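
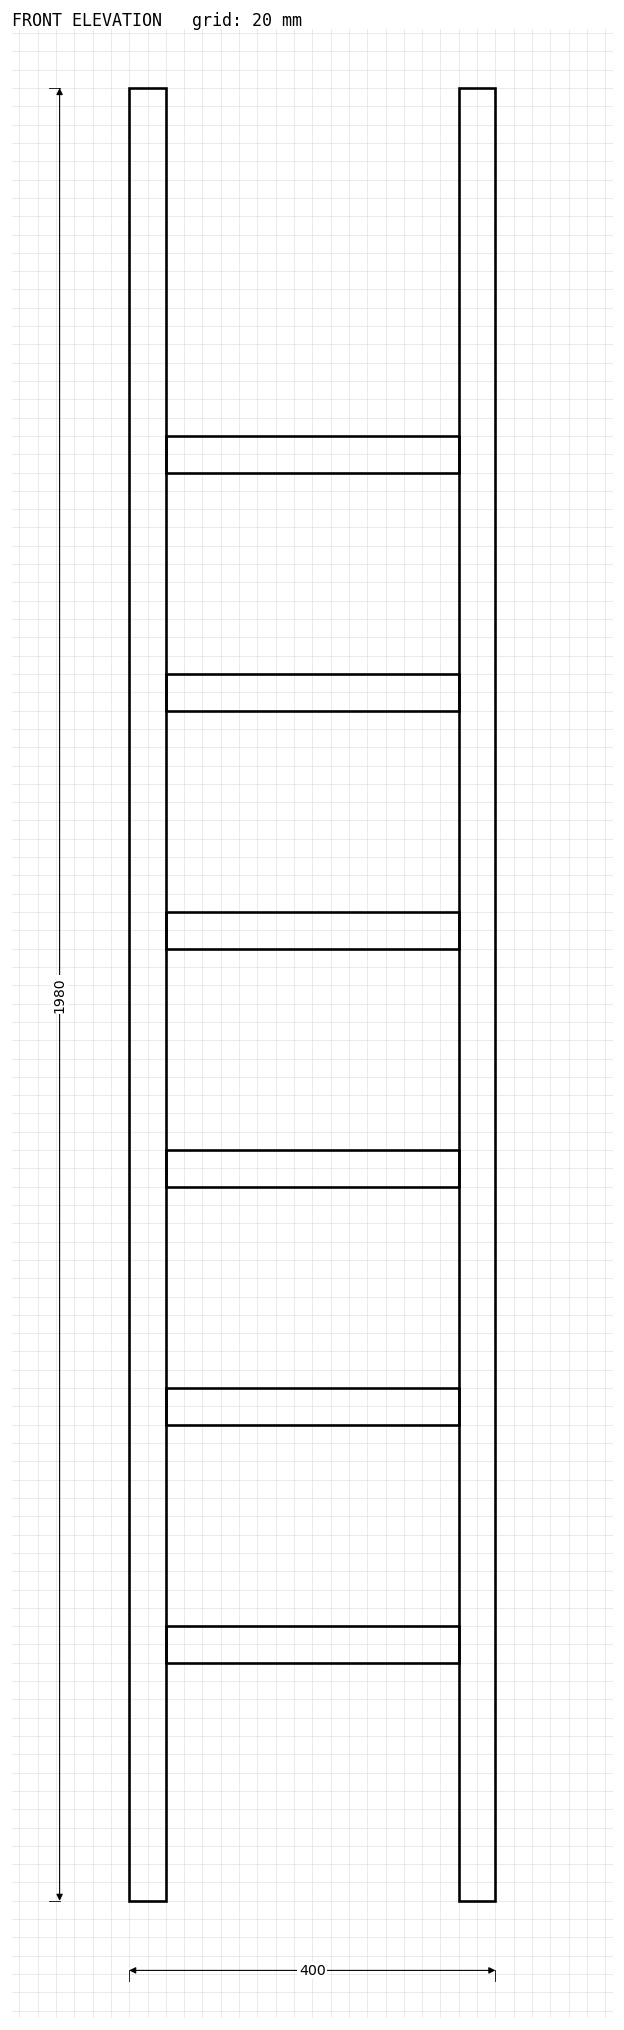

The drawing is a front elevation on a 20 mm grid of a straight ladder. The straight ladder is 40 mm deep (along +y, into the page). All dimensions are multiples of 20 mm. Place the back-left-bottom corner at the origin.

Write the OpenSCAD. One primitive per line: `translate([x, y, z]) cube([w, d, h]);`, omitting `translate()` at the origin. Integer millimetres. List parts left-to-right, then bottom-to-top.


cube([40, 40, 1980]);
translate([40, 0, 260]) cube([320, 40, 40]);
translate([40, 0, 520]) cube([320, 40, 40]);
translate([40, 0, 780]) cube([320, 40, 40]);
translate([40, 0, 1040]) cube([320, 40, 40]);
translate([40, 0, 1300]) cube([320, 40, 40]);
translate([40, 0, 1560]) cube([320, 40, 40]);
translate([360, 0, 0]) cube([40, 40, 1980]);


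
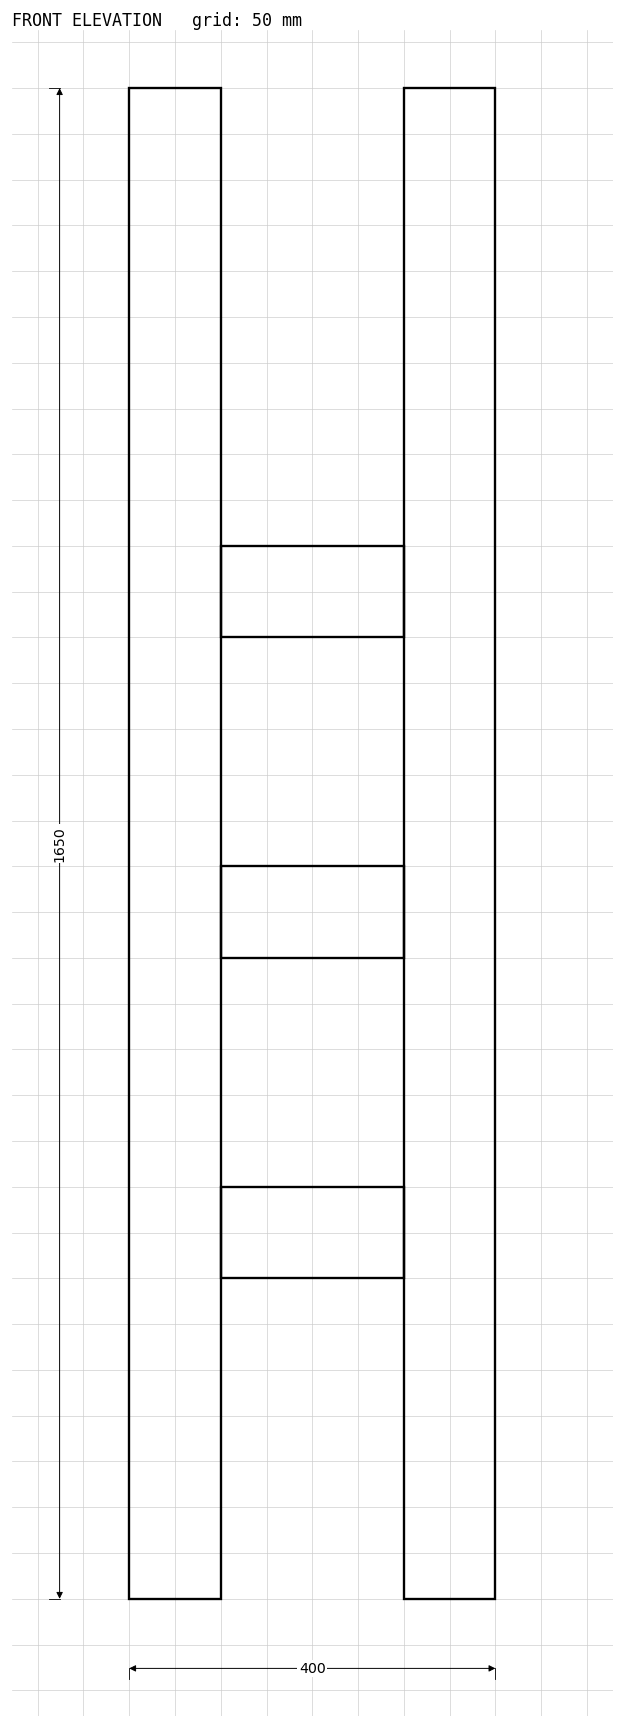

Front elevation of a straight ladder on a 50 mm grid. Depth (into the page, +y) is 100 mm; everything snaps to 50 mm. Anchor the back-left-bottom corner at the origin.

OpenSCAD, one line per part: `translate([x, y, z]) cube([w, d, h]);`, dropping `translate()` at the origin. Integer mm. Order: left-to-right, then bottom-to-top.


cube([100, 100, 1650]);
translate([100, 0, 350]) cube([200, 100, 100]);
translate([100, 0, 700]) cube([200, 100, 100]);
translate([100, 0, 1050]) cube([200, 100, 100]);
translate([300, 0, 0]) cube([100, 100, 1650]);


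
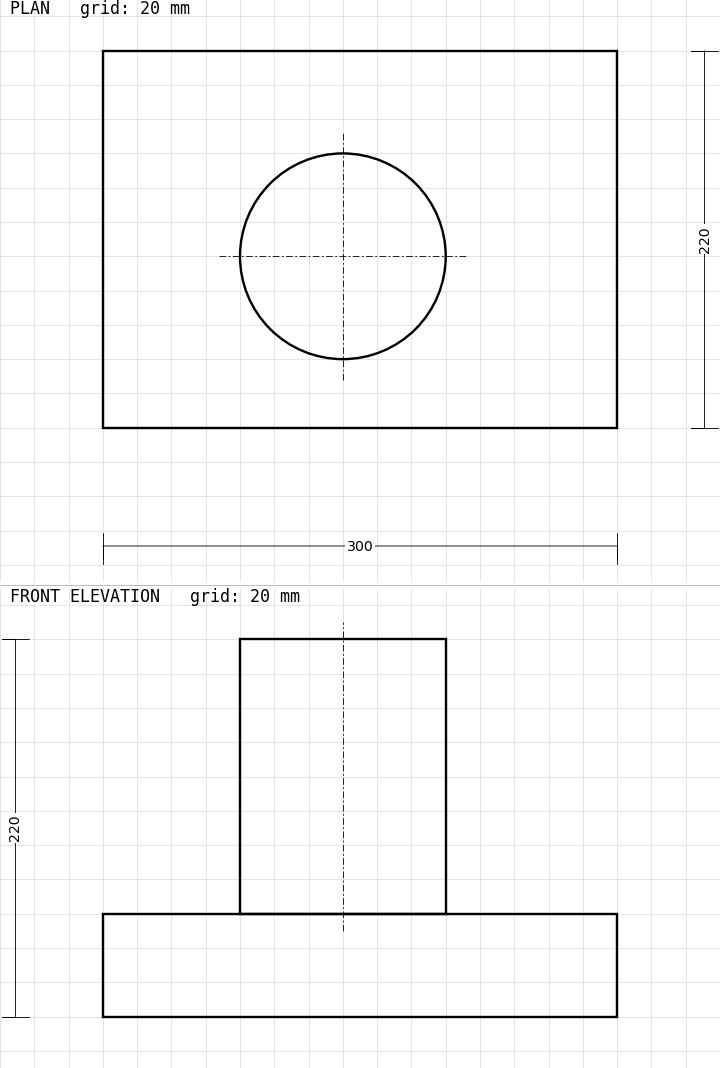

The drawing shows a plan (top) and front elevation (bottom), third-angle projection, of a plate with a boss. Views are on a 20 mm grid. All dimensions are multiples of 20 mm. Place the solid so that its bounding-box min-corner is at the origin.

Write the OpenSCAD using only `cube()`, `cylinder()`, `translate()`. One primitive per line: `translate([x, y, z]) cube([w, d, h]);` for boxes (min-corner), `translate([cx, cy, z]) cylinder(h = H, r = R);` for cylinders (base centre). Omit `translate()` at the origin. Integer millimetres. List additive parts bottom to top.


cube([300, 220, 60]);
translate([140, 100, 60]) cylinder(h = 160, r = 60);


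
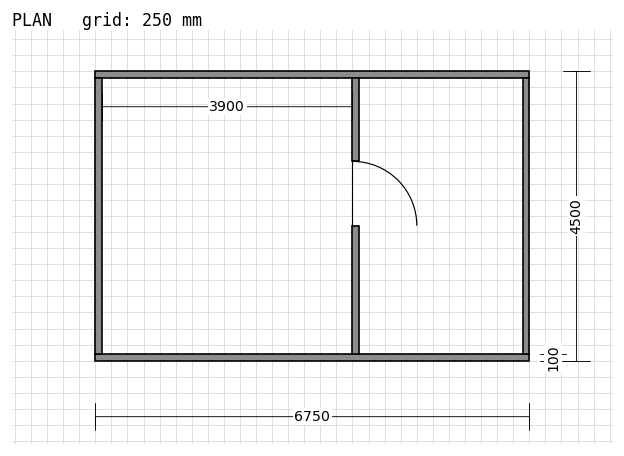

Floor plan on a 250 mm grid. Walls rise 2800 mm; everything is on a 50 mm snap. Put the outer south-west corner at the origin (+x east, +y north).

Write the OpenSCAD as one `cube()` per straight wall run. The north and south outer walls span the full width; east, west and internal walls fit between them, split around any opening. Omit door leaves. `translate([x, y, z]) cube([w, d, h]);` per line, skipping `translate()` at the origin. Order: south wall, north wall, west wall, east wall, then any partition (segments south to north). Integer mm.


cube([6750, 100, 2800]);
translate([0, 4400, 0]) cube([6750, 100, 2800]);
translate([0, 100, 0]) cube([100, 4300, 2800]);
translate([6650, 100, 0]) cube([100, 4300, 2800]);
translate([4000, 100, 0]) cube([100, 2000, 2800]);
translate([4000, 3100, 0]) cube([100, 1300, 2800]);


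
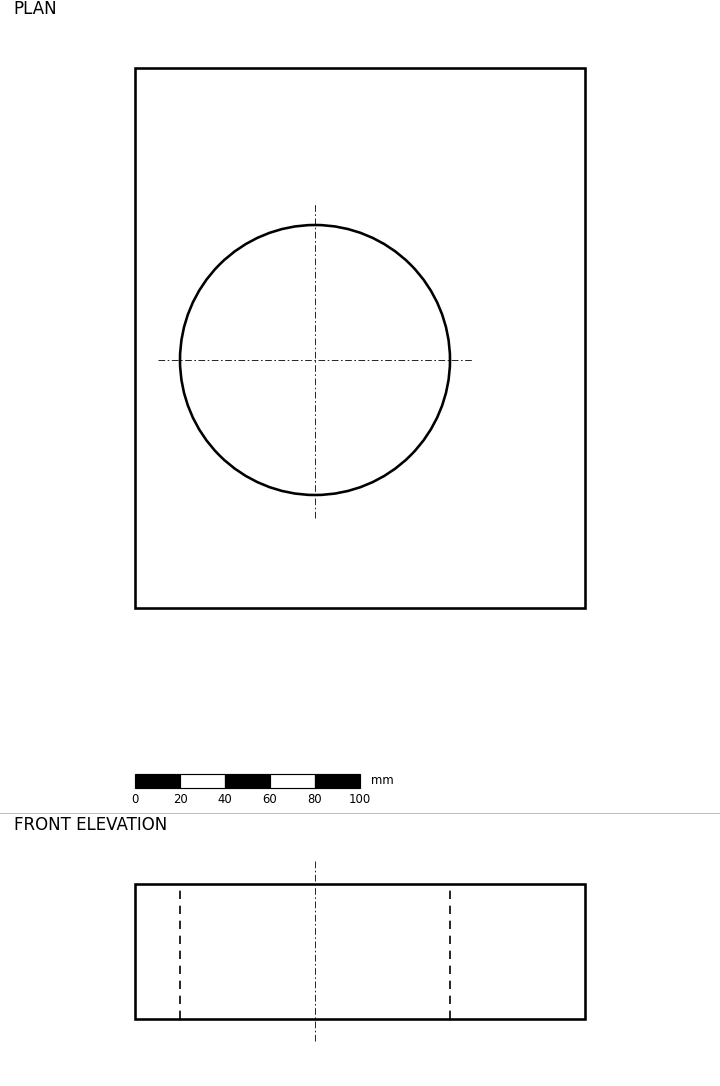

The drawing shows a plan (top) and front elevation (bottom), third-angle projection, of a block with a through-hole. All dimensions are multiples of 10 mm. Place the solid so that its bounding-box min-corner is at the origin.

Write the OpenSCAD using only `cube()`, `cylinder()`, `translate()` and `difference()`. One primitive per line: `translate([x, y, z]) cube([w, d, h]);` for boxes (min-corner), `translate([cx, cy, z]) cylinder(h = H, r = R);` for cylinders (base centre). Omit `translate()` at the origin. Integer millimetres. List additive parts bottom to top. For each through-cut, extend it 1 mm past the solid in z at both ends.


difference() {
  cube([200, 240, 60]);
  translate([80, 110, -1]) cylinder(h = 62, r = 60);
}


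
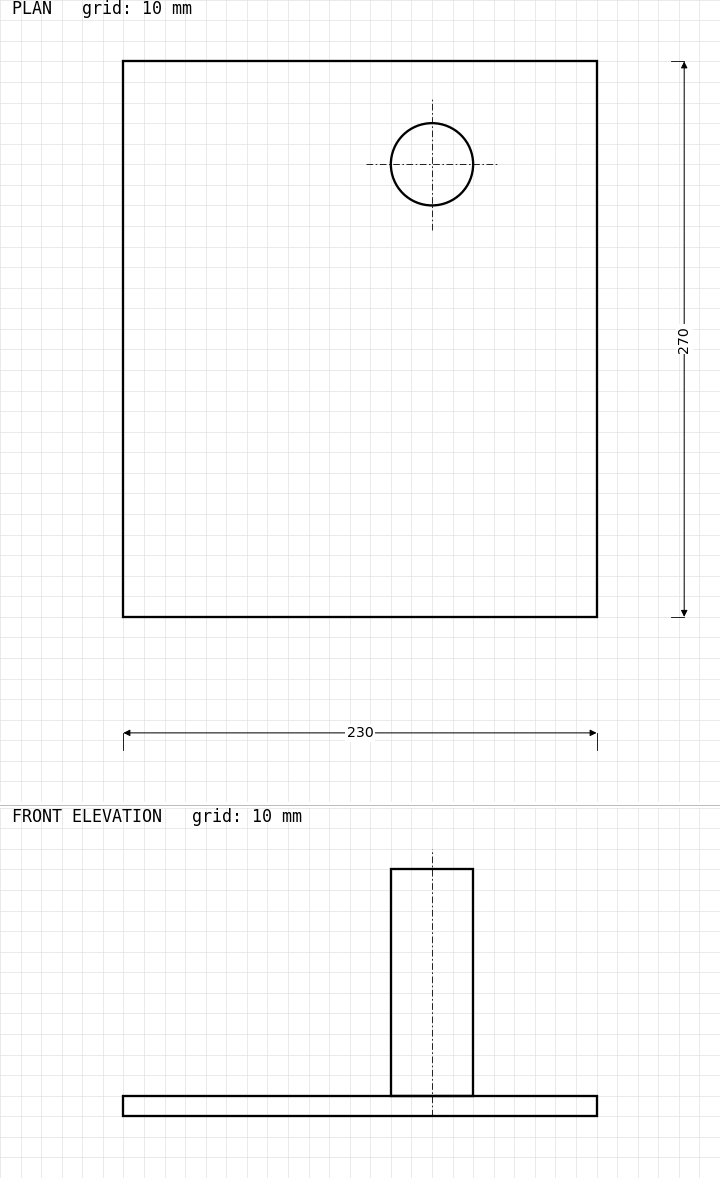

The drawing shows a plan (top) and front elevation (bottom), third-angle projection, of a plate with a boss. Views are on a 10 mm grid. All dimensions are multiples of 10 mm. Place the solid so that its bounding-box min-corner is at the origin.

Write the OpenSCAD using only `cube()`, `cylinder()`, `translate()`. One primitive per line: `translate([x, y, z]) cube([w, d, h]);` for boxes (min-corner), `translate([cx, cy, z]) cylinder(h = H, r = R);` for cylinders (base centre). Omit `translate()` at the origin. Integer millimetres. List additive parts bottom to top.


cube([230, 270, 10]);
translate([150, 220, 10]) cylinder(h = 110, r = 20);


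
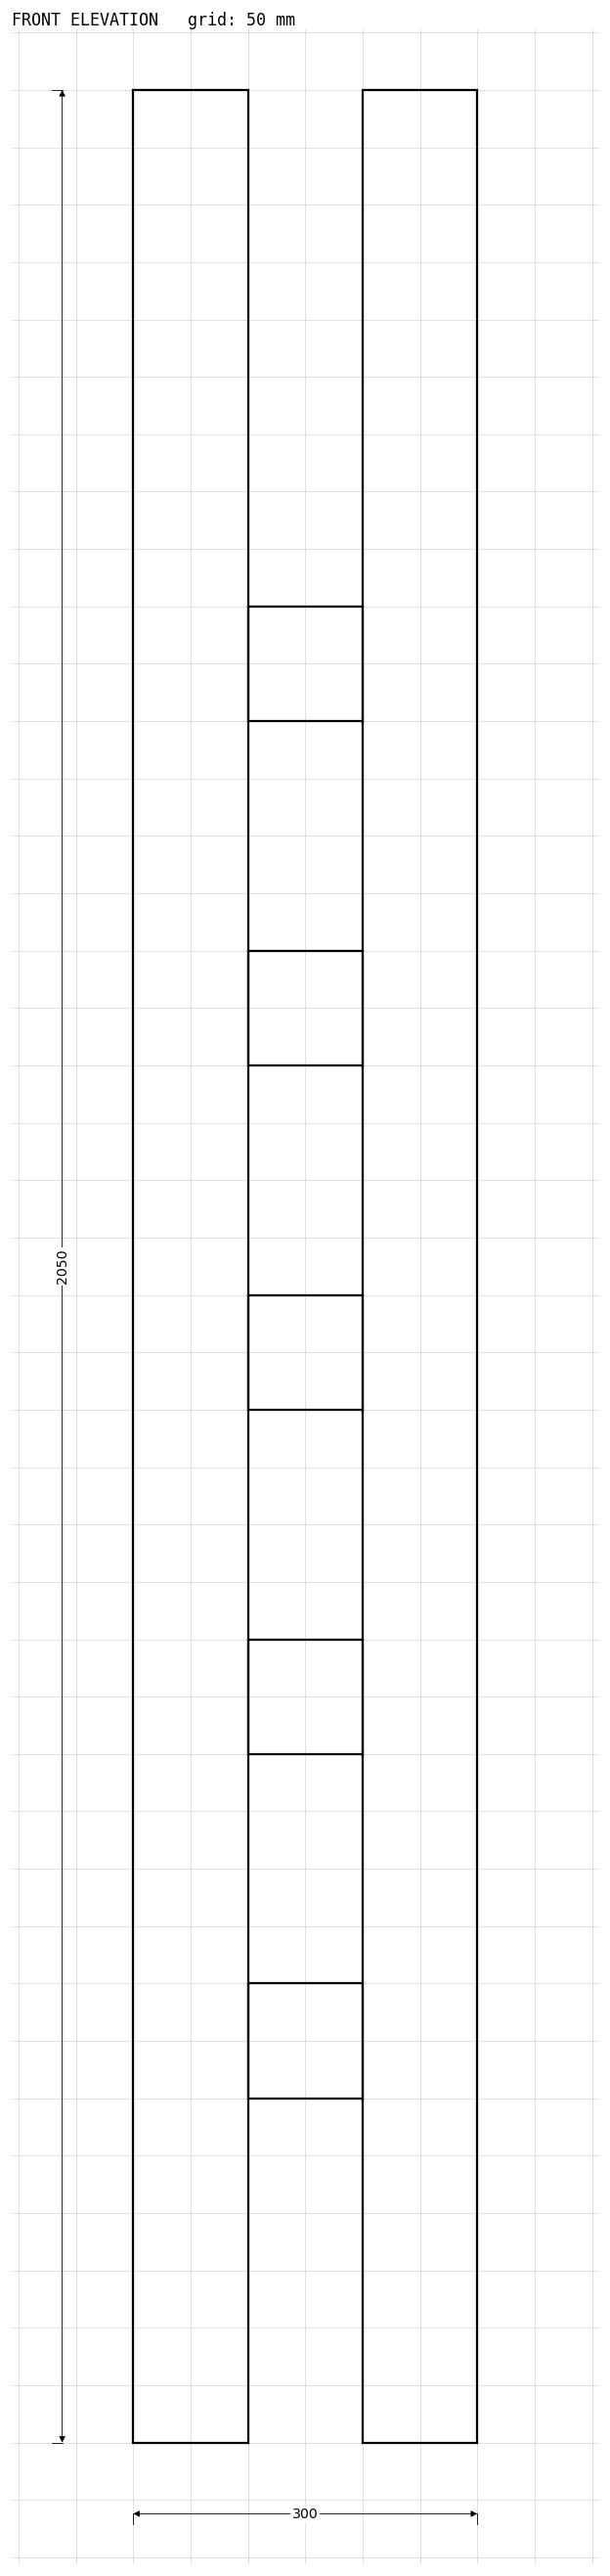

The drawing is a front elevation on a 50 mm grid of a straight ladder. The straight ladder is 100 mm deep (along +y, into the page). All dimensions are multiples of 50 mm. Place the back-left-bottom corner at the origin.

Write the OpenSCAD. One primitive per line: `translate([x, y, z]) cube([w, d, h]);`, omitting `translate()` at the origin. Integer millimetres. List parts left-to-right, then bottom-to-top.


cube([100, 100, 2050]);
translate([100, 0, 300]) cube([100, 100, 100]);
translate([100, 0, 600]) cube([100, 100, 100]);
translate([100, 0, 900]) cube([100, 100, 100]);
translate([100, 0, 1200]) cube([100, 100, 100]);
translate([100, 0, 1500]) cube([100, 100, 100]);
translate([200, 0, 0]) cube([100, 100, 2050]);


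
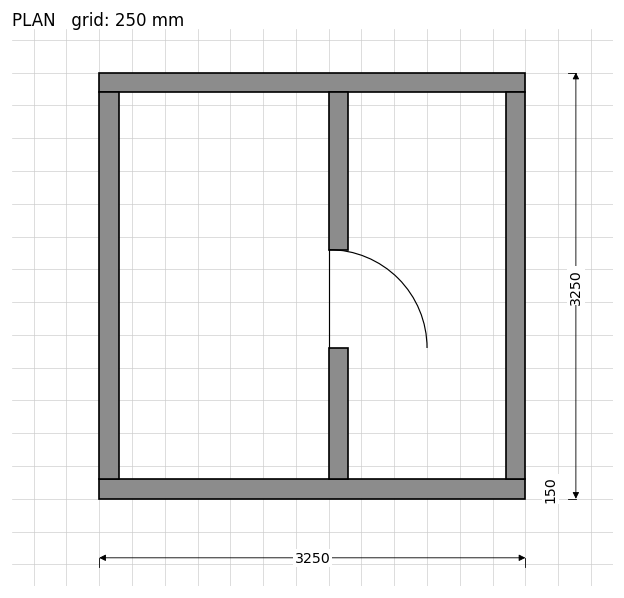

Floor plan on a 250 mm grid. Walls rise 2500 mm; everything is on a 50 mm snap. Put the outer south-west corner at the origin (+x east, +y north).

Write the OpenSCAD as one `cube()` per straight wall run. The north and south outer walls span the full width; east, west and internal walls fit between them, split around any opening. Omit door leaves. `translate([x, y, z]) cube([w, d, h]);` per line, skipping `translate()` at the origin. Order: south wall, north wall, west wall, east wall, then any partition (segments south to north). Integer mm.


cube([3250, 150, 2500]);
translate([0, 3100, 0]) cube([3250, 150, 2500]);
translate([0, 150, 0]) cube([150, 2950, 2500]);
translate([3100, 150, 0]) cube([150, 2950, 2500]);
translate([1750, 150, 0]) cube([150, 1000, 2500]);
translate([1750, 1900, 0]) cube([150, 1200, 2500]);


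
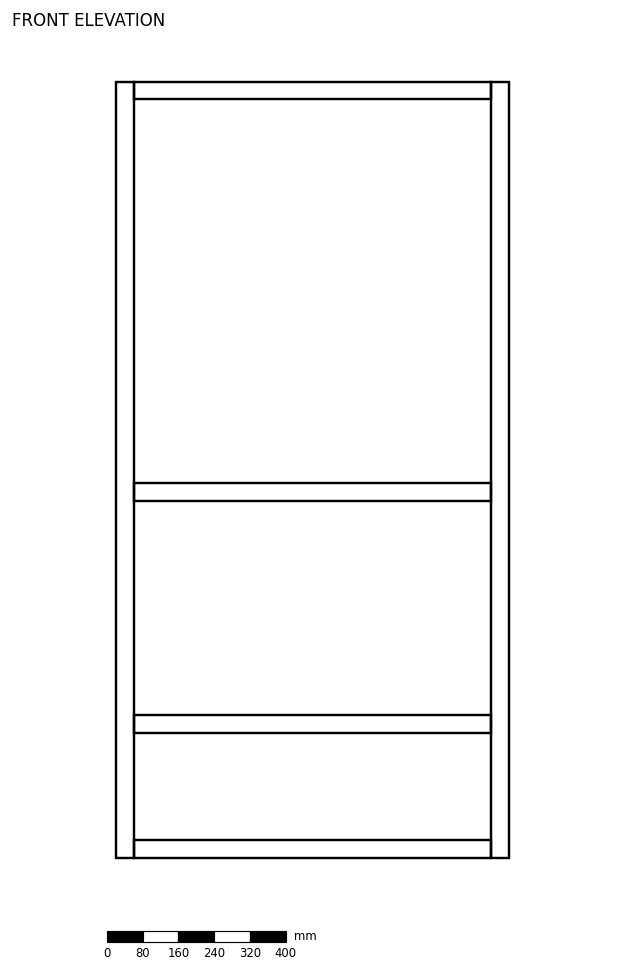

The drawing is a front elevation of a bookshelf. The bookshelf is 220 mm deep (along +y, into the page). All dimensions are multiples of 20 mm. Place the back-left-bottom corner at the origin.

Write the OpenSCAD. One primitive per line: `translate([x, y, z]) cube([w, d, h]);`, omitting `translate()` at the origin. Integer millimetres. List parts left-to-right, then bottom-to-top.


cube([40, 220, 1740]);
translate([40, 0, 0]) cube([800, 220, 40]);
translate([40, 0, 280]) cube([800, 220, 40]);
translate([40, 0, 800]) cube([800, 220, 40]);
translate([40, 0, 1700]) cube([800, 220, 40]);
translate([840, 0, 0]) cube([40, 220, 1740]);


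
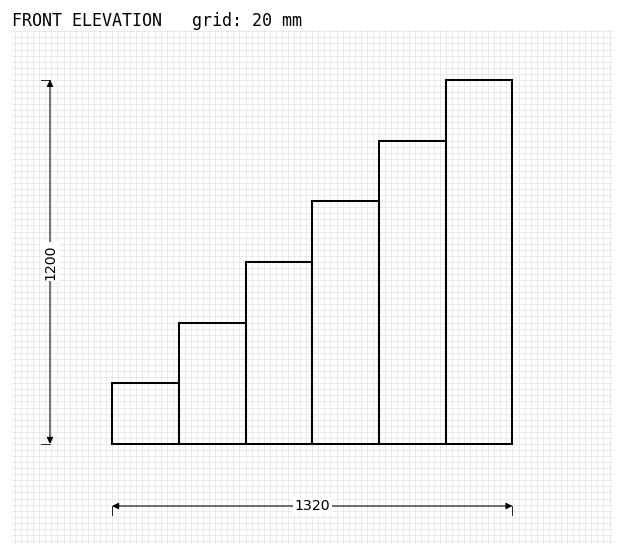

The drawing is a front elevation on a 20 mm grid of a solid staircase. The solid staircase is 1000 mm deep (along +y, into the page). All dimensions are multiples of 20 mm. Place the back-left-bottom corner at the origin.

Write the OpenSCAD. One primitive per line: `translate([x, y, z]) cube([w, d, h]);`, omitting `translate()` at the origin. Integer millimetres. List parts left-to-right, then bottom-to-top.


cube([220, 1000, 200]);
translate([220, 0, 0]) cube([220, 1000, 400]);
translate([440, 0, 0]) cube([220, 1000, 600]);
translate([660, 0, 0]) cube([220, 1000, 800]);
translate([880, 0, 0]) cube([220, 1000, 1000]);
translate([1100, 0, 0]) cube([220, 1000, 1200]);


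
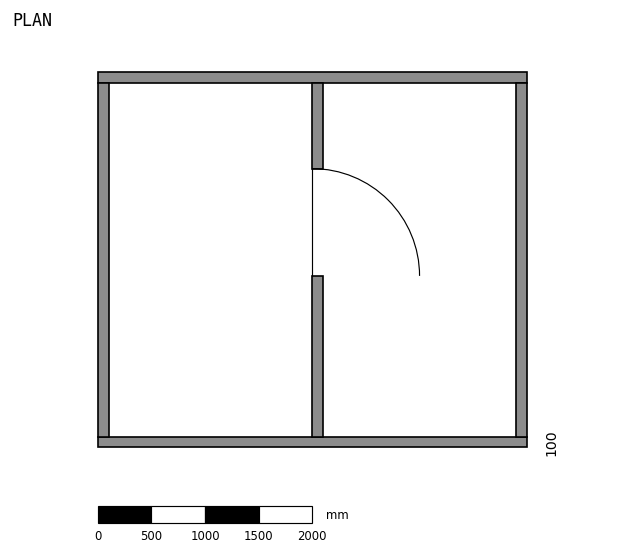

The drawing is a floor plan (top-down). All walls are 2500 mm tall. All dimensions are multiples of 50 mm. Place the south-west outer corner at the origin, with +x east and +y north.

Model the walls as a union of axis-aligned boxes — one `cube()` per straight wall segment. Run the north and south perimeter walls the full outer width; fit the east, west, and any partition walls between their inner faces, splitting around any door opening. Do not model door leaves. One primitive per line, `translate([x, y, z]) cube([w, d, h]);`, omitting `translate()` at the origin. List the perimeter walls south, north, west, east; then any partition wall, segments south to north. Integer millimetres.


cube([4000, 100, 2500]);
translate([0, 3400, 0]) cube([4000, 100, 2500]);
translate([0, 100, 0]) cube([100, 3300, 2500]);
translate([3900, 100, 0]) cube([100, 3300, 2500]);
translate([2000, 100, 0]) cube([100, 1500, 2500]);
translate([2000, 2600, 0]) cube([100, 800, 2500]);


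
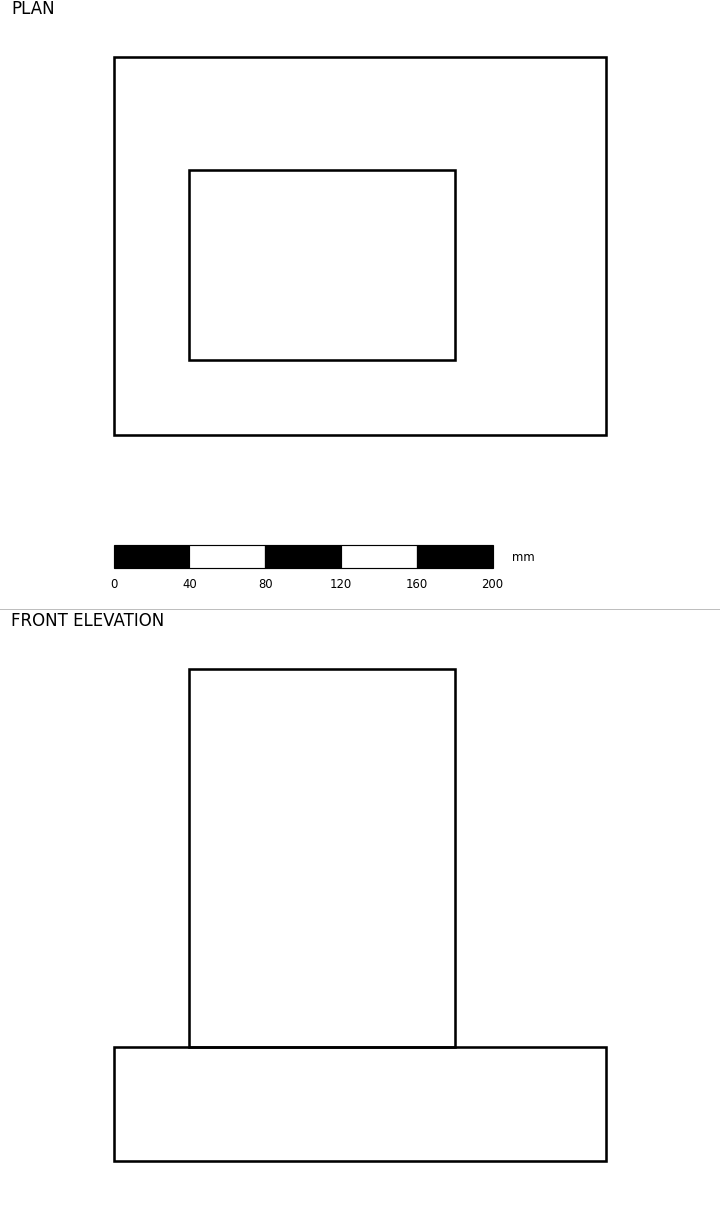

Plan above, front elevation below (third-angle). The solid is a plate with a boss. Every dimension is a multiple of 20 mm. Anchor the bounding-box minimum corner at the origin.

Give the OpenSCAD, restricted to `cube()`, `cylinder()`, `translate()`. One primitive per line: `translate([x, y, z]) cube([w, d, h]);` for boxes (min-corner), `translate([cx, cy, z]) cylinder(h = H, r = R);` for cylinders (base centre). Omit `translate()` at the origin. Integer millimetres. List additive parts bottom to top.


cube([260, 200, 60]);
translate([40, 40, 60]) cube([140, 100, 200]);


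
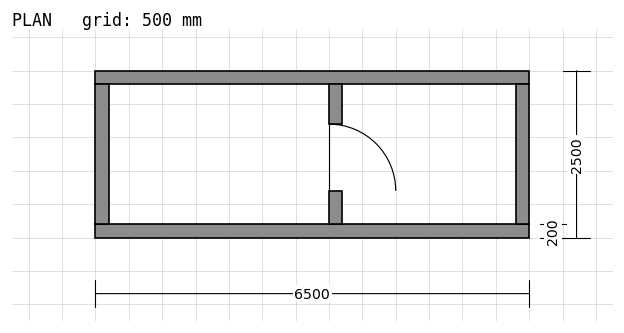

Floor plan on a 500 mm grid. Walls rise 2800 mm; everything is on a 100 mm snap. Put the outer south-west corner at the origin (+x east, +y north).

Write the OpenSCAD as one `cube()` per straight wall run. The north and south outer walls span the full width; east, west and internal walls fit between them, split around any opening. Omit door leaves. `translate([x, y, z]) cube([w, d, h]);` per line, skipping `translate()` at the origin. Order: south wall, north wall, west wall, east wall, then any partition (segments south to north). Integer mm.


cube([6500, 200, 2800]);
translate([0, 2300, 0]) cube([6500, 200, 2800]);
translate([0, 200, 0]) cube([200, 2100, 2800]);
translate([6300, 200, 0]) cube([200, 2100, 2800]);
translate([3500, 200, 0]) cube([200, 500, 2800]);
translate([3500, 1700, 0]) cube([200, 600, 2800]);


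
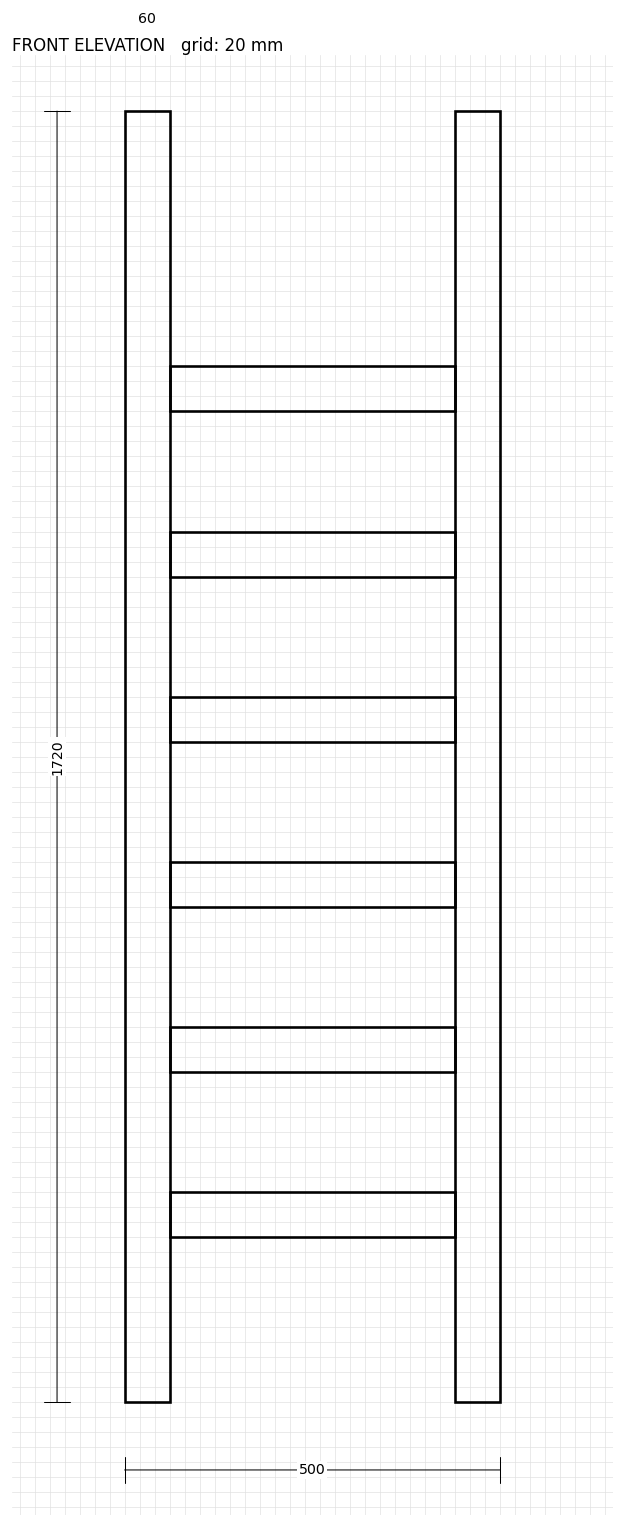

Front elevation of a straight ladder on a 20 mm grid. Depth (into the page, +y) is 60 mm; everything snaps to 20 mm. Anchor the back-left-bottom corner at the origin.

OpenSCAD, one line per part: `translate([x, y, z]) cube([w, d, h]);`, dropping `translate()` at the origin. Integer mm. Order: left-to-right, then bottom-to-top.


cube([60, 60, 1720]);
translate([60, 0, 220]) cube([380, 60, 60]);
translate([60, 0, 440]) cube([380, 60, 60]);
translate([60, 0, 660]) cube([380, 60, 60]);
translate([60, 0, 880]) cube([380, 60, 60]);
translate([60, 0, 1100]) cube([380, 60, 60]);
translate([60, 0, 1320]) cube([380, 60, 60]);
translate([440, 0, 0]) cube([60, 60, 1720]);


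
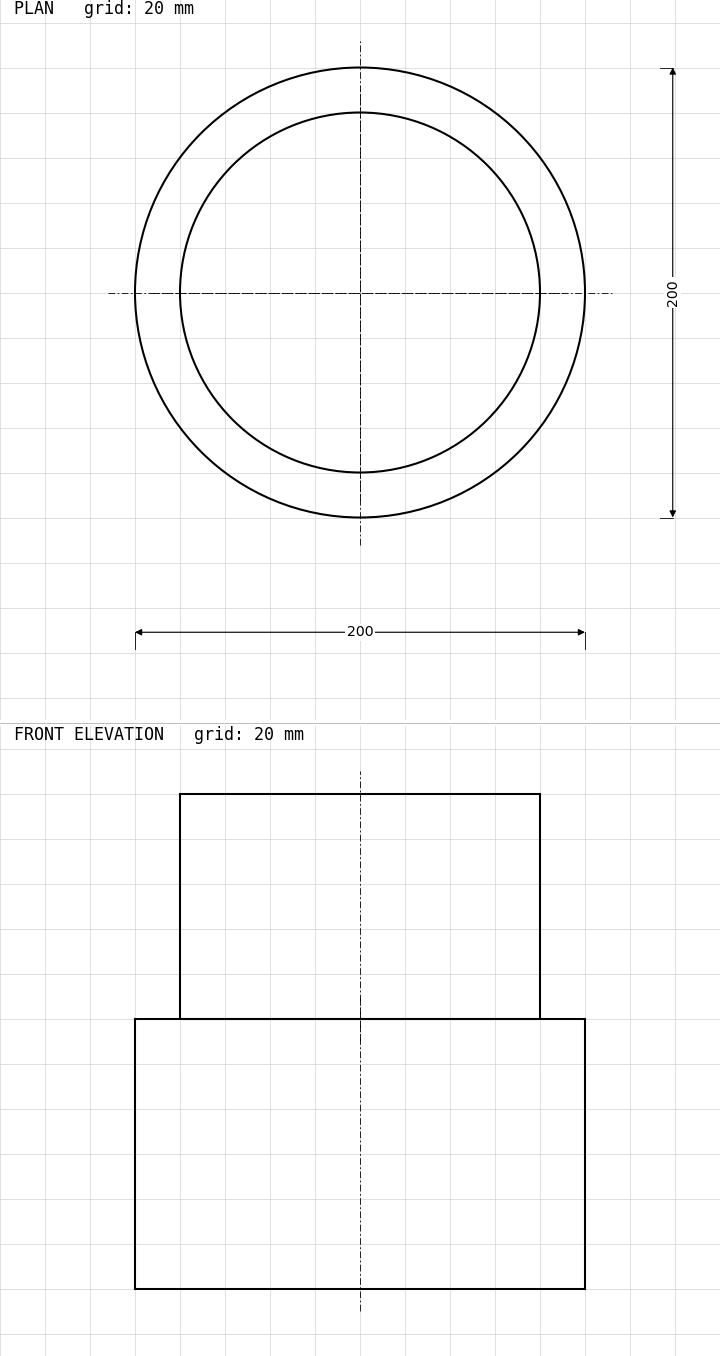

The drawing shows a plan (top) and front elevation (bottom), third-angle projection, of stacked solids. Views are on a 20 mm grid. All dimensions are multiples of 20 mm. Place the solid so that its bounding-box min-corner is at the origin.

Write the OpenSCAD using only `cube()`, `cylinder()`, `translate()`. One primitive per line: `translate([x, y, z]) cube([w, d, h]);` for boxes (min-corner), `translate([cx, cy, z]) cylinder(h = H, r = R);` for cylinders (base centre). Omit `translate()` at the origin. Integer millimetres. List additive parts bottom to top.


translate([100, 100, 0]) cylinder(h = 120, r = 100);
translate([100, 100, 120]) cylinder(h = 100, r = 80);


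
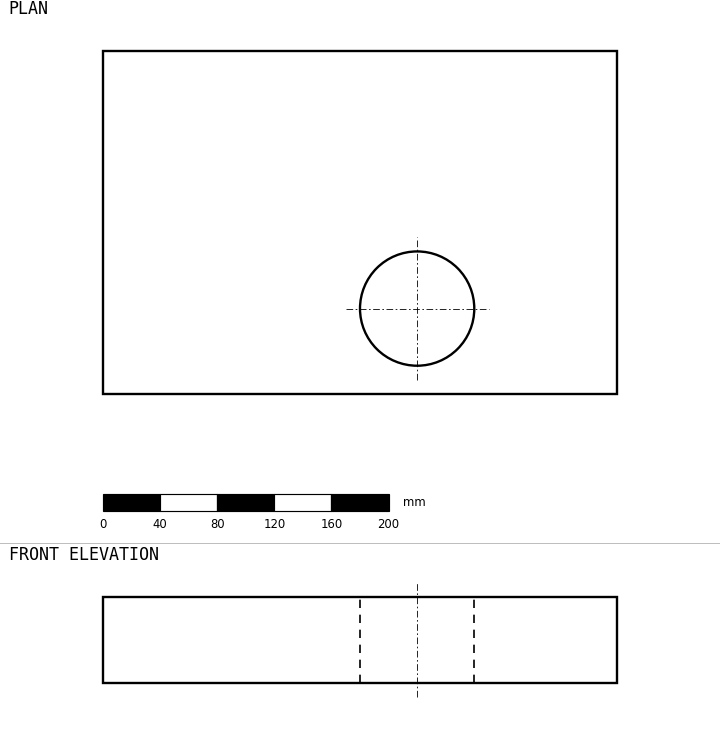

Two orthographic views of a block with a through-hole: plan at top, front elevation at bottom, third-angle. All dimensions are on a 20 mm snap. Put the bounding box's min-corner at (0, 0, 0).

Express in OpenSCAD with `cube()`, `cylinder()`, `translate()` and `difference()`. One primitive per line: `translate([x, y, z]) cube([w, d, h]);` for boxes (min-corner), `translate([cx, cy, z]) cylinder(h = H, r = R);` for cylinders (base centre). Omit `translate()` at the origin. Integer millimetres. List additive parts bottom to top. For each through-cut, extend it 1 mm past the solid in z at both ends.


difference() {
  cube([360, 240, 60]);
  translate([220, 60, -1]) cylinder(h = 62, r = 40);
}


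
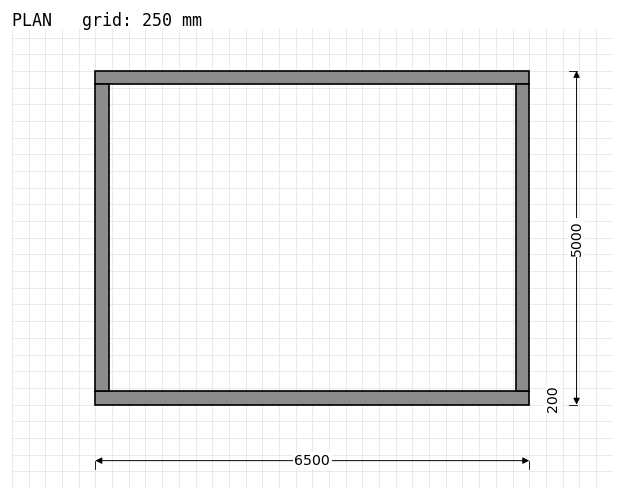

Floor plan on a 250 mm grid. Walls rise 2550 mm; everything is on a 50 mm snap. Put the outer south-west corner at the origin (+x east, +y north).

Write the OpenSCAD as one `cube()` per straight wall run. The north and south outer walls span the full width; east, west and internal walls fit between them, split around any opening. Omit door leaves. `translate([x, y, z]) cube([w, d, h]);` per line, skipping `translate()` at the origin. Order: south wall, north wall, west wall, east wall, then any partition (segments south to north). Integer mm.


cube([6500, 200, 2550]);
translate([0, 4800, 0]) cube([6500, 200, 2550]);
translate([0, 200, 0]) cube([200, 4600, 2550]);
translate([6300, 200, 0]) cube([200, 4600, 2550]);


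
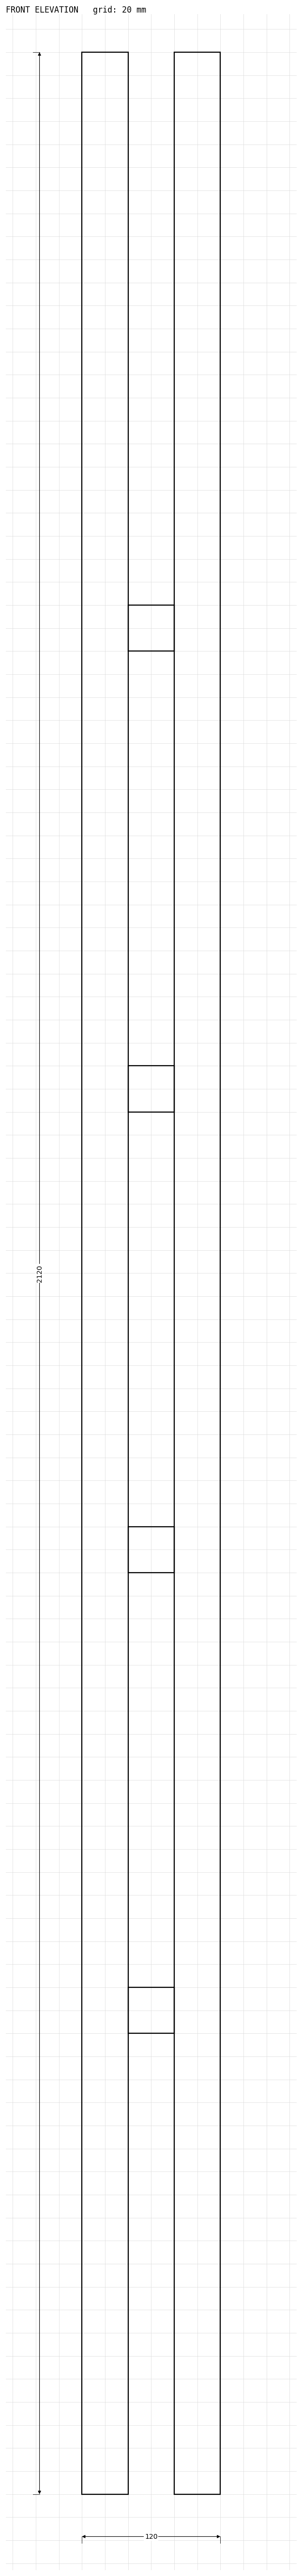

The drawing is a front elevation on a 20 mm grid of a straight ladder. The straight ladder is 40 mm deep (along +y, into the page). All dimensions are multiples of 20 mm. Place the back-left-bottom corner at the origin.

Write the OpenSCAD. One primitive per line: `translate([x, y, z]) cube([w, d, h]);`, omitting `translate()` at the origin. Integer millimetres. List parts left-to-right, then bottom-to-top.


cube([40, 40, 2120]);
translate([40, 0, 400]) cube([40, 40, 40]);
translate([40, 0, 800]) cube([40, 40, 40]);
translate([40, 0, 1200]) cube([40, 40, 40]);
translate([40, 0, 1600]) cube([40, 40, 40]);
translate([80, 0, 0]) cube([40, 40, 2120]);


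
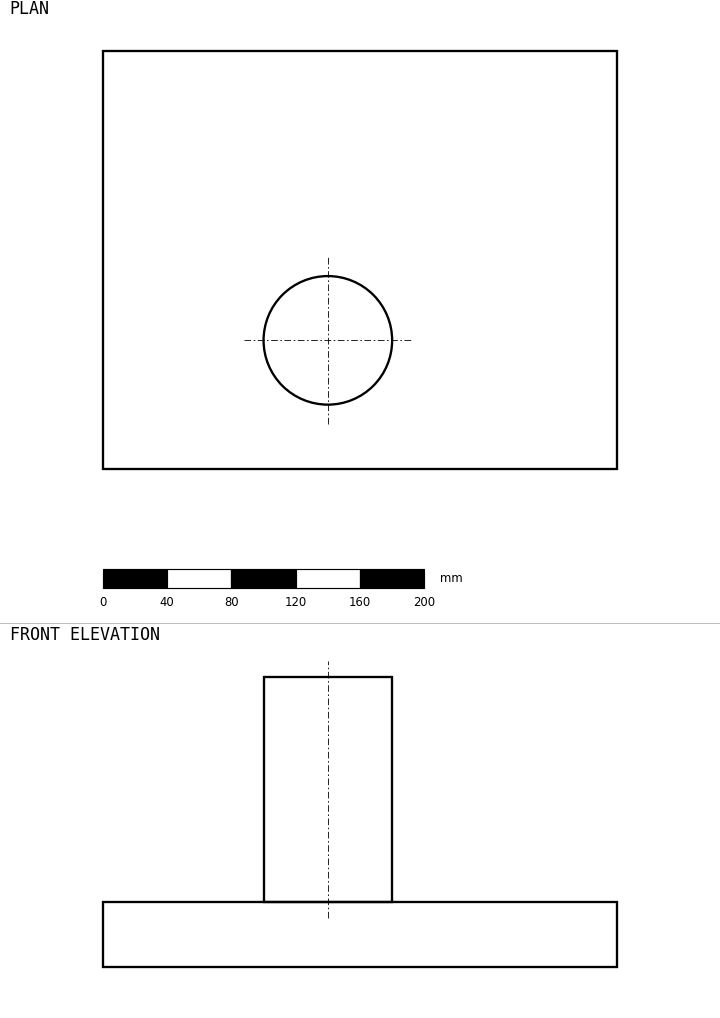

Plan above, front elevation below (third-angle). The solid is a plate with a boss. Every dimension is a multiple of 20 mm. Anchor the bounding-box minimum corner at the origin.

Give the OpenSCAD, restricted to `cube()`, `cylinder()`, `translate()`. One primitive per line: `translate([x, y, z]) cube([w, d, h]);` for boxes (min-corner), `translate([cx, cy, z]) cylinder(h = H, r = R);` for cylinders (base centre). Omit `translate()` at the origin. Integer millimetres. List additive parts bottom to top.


cube([320, 260, 40]);
translate([140, 80, 40]) cylinder(h = 140, r = 40);


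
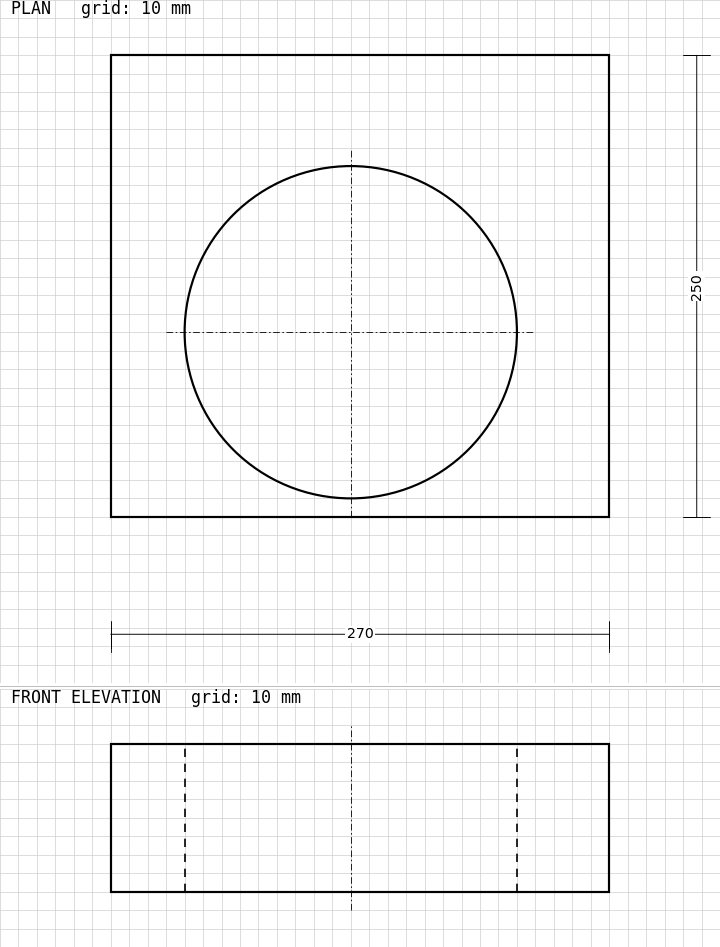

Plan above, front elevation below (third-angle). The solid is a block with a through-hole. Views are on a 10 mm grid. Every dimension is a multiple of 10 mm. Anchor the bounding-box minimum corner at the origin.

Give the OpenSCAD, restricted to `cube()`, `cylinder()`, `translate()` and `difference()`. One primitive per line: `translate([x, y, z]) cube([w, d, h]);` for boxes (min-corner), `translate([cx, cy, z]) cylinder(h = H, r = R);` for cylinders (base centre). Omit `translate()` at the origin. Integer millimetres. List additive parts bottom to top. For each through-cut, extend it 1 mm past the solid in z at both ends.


difference() {
  cube([270, 250, 80]);
  translate([130, 100, -1]) cylinder(h = 82, r = 90);
}


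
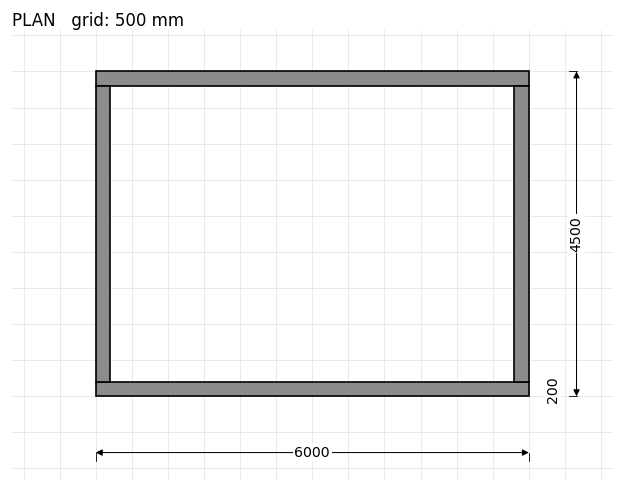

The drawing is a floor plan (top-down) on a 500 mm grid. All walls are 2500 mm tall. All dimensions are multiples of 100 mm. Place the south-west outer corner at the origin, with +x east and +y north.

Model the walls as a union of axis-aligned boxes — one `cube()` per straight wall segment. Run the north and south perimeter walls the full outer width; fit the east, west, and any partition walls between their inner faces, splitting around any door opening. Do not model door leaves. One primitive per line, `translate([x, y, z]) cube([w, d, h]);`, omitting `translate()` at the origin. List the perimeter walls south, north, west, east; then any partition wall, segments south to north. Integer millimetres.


cube([6000, 200, 2500]);
translate([0, 4300, 0]) cube([6000, 200, 2500]);
translate([0, 200, 0]) cube([200, 4100, 2500]);
translate([5800, 200, 0]) cube([200, 4100, 2500]);


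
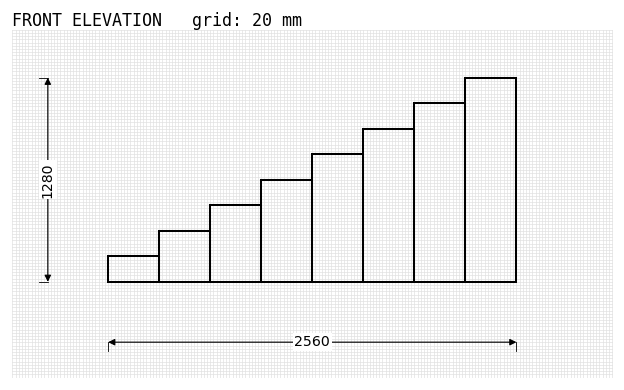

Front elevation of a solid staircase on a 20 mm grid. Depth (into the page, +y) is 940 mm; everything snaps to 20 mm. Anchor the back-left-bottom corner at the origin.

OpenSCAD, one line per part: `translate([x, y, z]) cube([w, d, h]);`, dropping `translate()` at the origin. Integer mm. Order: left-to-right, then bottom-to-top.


cube([320, 940, 160]);
translate([320, 0, 0]) cube([320, 940, 320]);
translate([640, 0, 0]) cube([320, 940, 480]);
translate([960, 0, 0]) cube([320, 940, 640]);
translate([1280, 0, 0]) cube([320, 940, 800]);
translate([1600, 0, 0]) cube([320, 940, 960]);
translate([1920, 0, 0]) cube([320, 940, 1120]);
translate([2240, 0, 0]) cube([320, 940, 1280]);


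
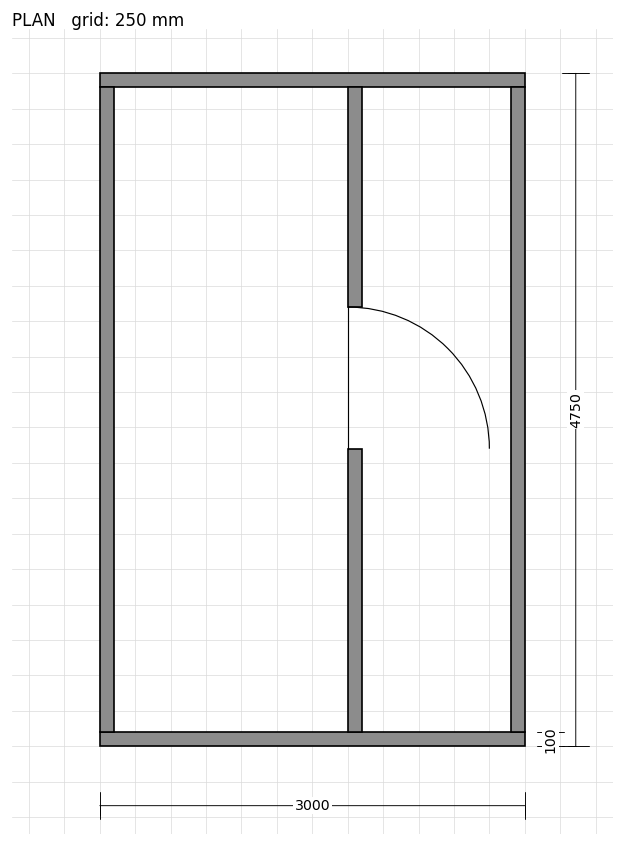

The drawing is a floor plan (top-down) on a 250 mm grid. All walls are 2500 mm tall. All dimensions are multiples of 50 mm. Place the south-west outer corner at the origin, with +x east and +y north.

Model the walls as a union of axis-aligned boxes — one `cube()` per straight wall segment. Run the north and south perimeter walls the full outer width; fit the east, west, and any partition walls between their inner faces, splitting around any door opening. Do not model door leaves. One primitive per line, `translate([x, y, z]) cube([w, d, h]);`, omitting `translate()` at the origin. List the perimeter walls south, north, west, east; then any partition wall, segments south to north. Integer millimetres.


cube([3000, 100, 2500]);
translate([0, 4650, 0]) cube([3000, 100, 2500]);
translate([0, 100, 0]) cube([100, 4550, 2500]);
translate([2900, 100, 0]) cube([100, 4550, 2500]);
translate([1750, 100, 0]) cube([100, 2000, 2500]);
translate([1750, 3100, 0]) cube([100, 1550, 2500]);


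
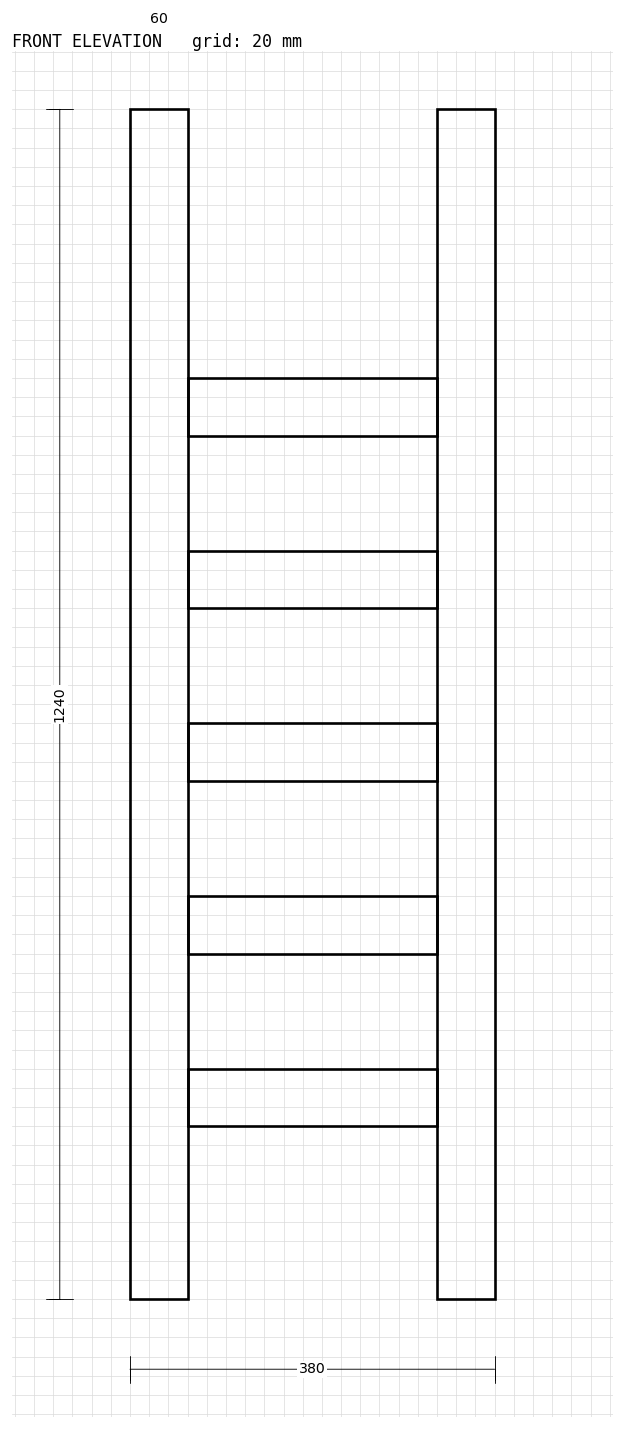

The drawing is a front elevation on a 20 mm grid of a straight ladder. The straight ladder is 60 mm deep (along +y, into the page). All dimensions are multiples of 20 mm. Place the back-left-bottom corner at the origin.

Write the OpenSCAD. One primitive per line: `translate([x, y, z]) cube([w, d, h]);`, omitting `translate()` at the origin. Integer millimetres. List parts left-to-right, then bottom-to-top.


cube([60, 60, 1240]);
translate([60, 0, 180]) cube([260, 60, 60]);
translate([60, 0, 360]) cube([260, 60, 60]);
translate([60, 0, 540]) cube([260, 60, 60]);
translate([60, 0, 720]) cube([260, 60, 60]);
translate([60, 0, 900]) cube([260, 60, 60]);
translate([320, 0, 0]) cube([60, 60, 1240]);


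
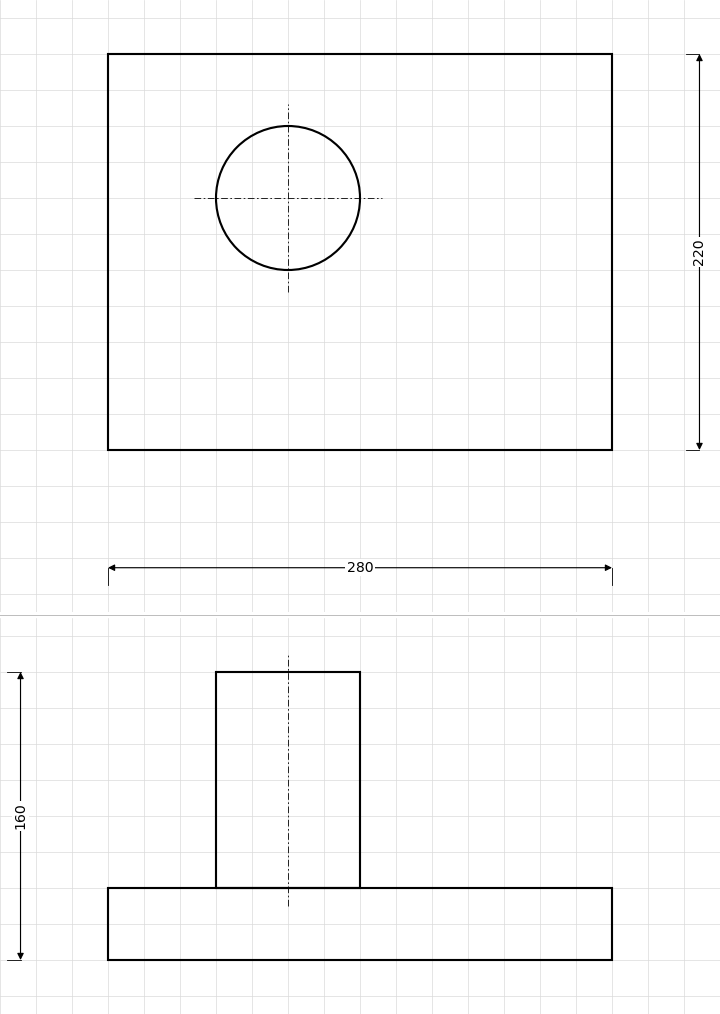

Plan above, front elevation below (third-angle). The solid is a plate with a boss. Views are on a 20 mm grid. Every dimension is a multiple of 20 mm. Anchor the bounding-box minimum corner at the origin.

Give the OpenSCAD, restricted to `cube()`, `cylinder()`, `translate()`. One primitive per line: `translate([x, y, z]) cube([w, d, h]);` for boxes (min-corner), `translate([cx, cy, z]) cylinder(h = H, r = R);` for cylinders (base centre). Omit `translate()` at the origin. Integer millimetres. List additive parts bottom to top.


cube([280, 220, 40]);
translate([100, 140, 40]) cylinder(h = 120, r = 40);


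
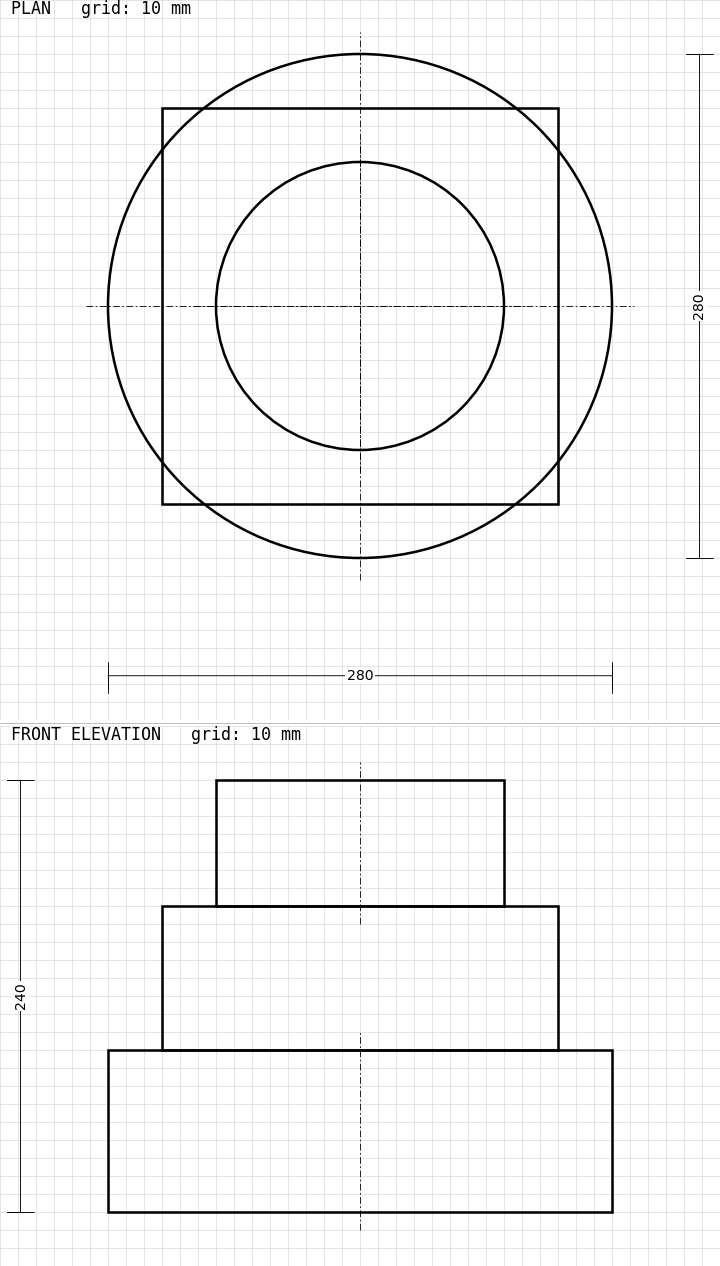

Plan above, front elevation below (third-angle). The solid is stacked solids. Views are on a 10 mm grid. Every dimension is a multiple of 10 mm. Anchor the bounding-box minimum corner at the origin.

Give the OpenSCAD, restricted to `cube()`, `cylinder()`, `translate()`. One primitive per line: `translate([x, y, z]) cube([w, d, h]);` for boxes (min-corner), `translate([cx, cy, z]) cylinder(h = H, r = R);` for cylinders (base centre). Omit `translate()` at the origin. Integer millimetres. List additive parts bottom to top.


translate([140, 140, 0]) cylinder(h = 90, r = 140);
translate([30, 30, 90]) cube([220, 220, 80]);
translate([140, 140, 170]) cylinder(h = 70, r = 80);


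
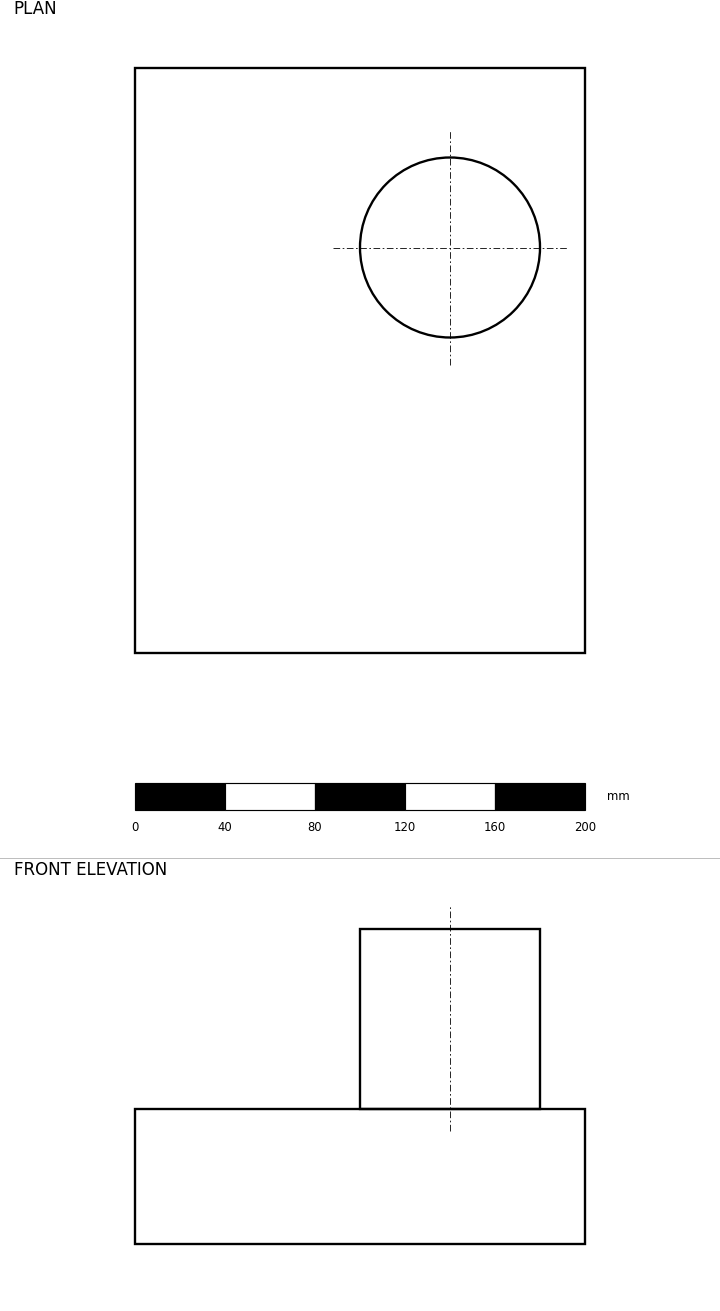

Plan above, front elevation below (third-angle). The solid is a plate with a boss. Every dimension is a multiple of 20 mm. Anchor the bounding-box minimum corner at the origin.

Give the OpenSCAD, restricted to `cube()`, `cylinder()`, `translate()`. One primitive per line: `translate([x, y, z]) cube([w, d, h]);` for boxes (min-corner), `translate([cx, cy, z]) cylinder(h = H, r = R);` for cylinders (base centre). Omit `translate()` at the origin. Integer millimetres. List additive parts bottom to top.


cube([200, 260, 60]);
translate([140, 180, 60]) cylinder(h = 80, r = 40);


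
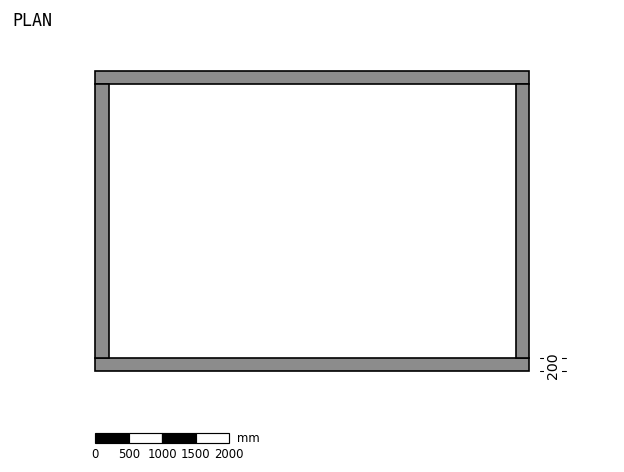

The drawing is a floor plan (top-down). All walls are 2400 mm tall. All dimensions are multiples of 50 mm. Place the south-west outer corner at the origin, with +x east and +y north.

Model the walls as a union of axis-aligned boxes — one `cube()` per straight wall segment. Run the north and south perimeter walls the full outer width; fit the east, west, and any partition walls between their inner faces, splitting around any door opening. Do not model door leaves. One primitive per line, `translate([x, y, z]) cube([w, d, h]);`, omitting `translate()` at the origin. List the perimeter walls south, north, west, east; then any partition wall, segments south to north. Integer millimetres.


cube([6500, 200, 2400]);
translate([0, 4300, 0]) cube([6500, 200, 2400]);
translate([0, 200, 0]) cube([200, 4100, 2400]);
translate([6300, 200, 0]) cube([200, 4100, 2400]);


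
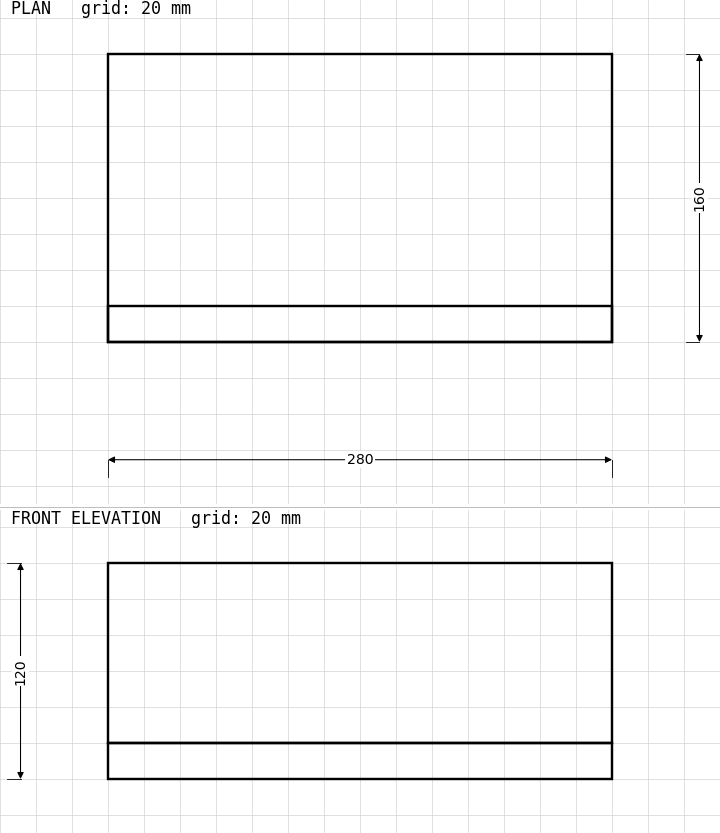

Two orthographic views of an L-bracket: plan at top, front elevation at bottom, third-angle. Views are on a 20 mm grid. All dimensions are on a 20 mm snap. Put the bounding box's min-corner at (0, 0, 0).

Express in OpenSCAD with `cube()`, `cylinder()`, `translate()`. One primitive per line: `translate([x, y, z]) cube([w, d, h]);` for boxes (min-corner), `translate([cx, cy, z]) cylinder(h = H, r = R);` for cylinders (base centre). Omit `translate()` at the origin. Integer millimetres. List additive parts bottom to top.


cube([280, 160, 20]);
translate([0, 0, 20]) cube([280, 20, 100]);


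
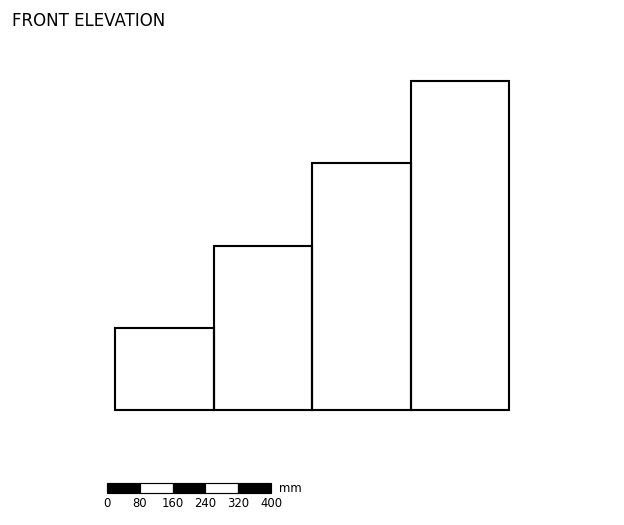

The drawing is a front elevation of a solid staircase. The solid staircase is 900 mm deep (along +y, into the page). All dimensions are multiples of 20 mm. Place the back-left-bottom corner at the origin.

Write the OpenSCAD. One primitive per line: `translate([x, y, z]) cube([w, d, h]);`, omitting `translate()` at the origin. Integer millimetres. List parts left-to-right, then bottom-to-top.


cube([240, 900, 200]);
translate([240, 0, 0]) cube([240, 900, 400]);
translate([480, 0, 0]) cube([240, 900, 600]);
translate([720, 0, 0]) cube([240, 900, 800]);


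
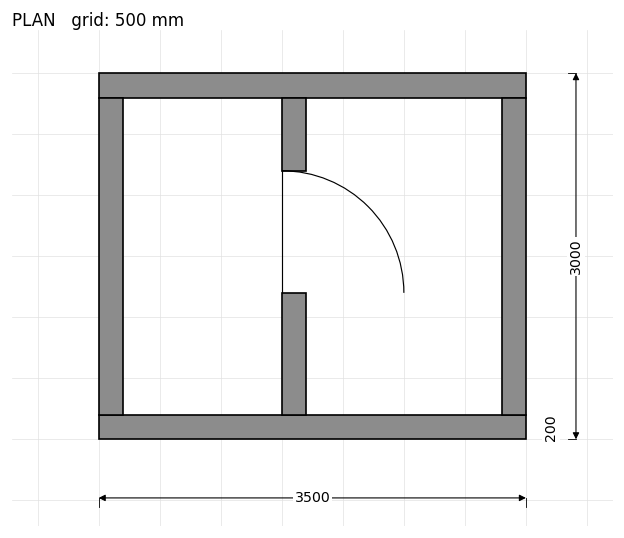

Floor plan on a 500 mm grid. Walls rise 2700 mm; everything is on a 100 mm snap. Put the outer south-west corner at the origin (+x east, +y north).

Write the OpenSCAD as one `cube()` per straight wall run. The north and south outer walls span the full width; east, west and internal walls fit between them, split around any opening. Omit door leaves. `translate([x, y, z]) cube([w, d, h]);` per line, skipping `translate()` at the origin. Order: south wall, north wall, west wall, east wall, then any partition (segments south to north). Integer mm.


cube([3500, 200, 2700]);
translate([0, 2800, 0]) cube([3500, 200, 2700]);
translate([0, 200, 0]) cube([200, 2600, 2700]);
translate([3300, 200, 0]) cube([200, 2600, 2700]);
translate([1500, 200, 0]) cube([200, 1000, 2700]);
translate([1500, 2200, 0]) cube([200, 600, 2700]);


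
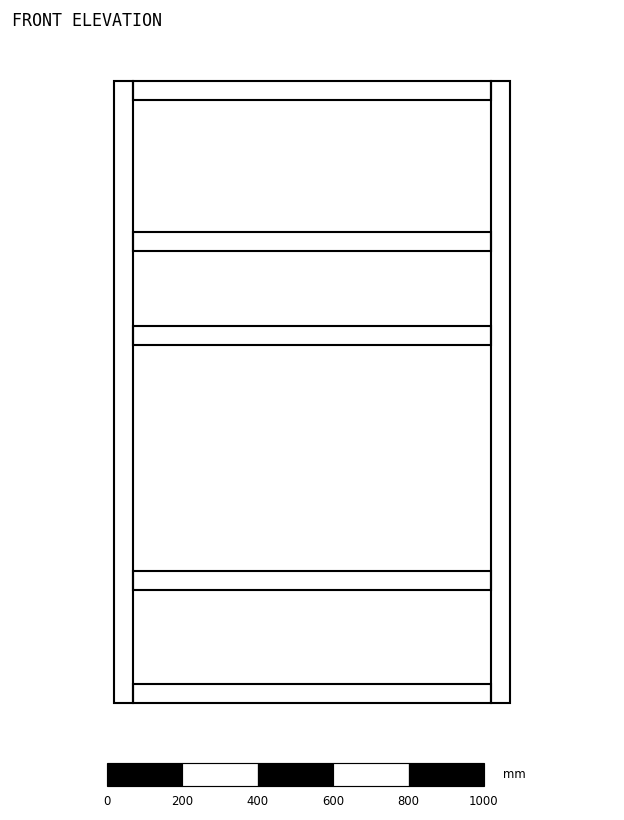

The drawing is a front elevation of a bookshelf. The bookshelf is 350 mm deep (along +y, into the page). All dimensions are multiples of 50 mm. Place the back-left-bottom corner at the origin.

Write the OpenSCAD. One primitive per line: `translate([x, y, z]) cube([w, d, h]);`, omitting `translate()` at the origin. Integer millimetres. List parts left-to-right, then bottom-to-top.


cube([50, 350, 1650]);
translate([50, 0, 0]) cube([950, 350, 50]);
translate([50, 0, 300]) cube([950, 350, 50]);
translate([50, 0, 950]) cube([950, 350, 50]);
translate([50, 0, 1200]) cube([950, 350, 50]);
translate([50, 0, 1600]) cube([950, 350, 50]);
translate([1000, 0, 0]) cube([50, 350, 1650]);


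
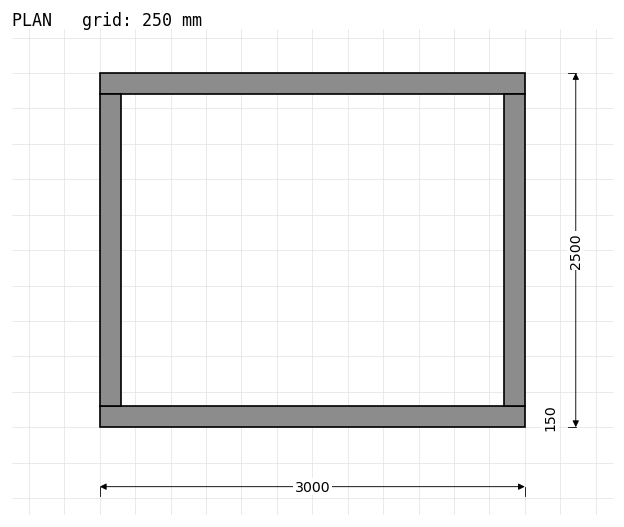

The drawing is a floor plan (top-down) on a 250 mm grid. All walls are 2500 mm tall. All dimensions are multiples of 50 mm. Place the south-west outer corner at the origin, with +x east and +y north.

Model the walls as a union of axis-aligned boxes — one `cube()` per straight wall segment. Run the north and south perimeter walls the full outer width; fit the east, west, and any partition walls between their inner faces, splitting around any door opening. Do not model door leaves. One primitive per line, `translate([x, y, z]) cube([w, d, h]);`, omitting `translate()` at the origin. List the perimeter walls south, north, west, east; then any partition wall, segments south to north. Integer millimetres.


cube([3000, 150, 2500]);
translate([0, 2350, 0]) cube([3000, 150, 2500]);
translate([0, 150, 0]) cube([150, 2200, 2500]);
translate([2850, 150, 0]) cube([150, 2200, 2500]);


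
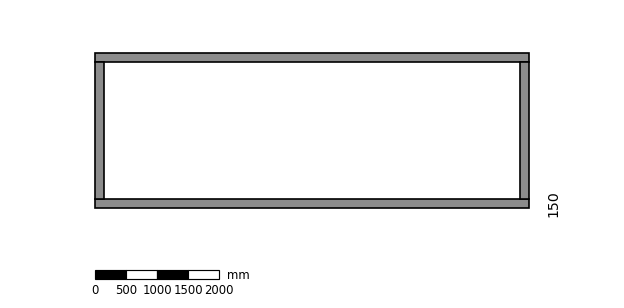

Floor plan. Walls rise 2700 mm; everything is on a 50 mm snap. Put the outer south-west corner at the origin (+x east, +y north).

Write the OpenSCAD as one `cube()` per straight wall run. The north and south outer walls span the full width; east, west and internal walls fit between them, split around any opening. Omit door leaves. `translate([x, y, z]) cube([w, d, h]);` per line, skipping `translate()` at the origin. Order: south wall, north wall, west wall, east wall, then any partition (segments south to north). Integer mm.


cube([7000, 150, 2700]);
translate([0, 2350, 0]) cube([7000, 150, 2700]);
translate([0, 150, 0]) cube([150, 2200, 2700]);
translate([6850, 150, 0]) cube([150, 2200, 2700]);


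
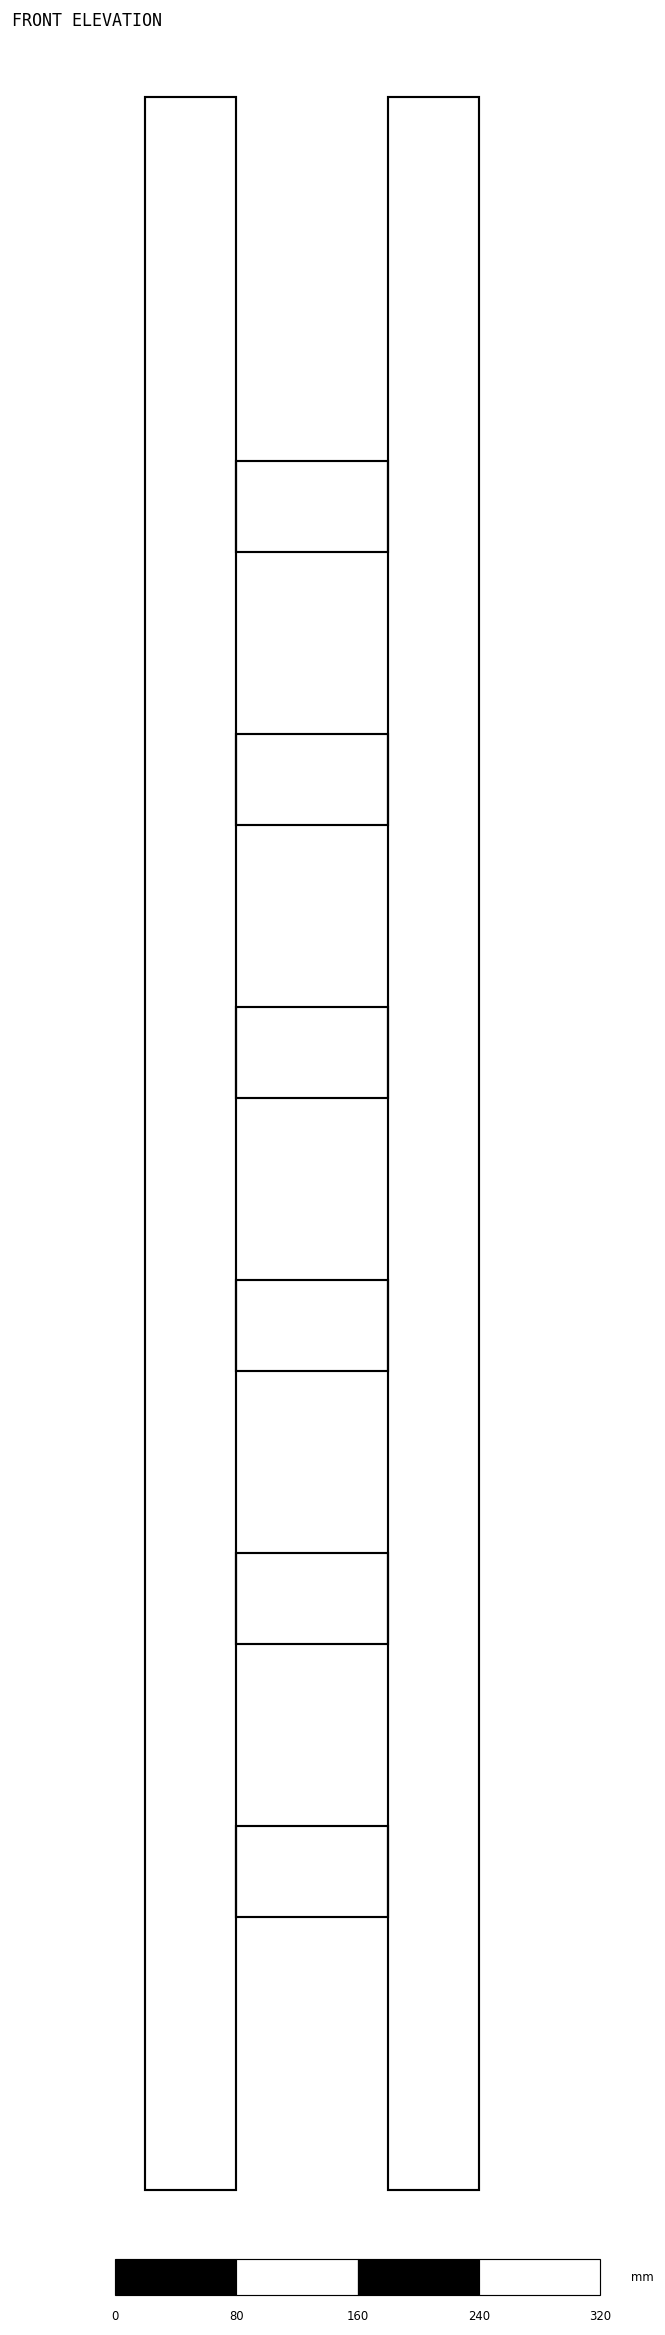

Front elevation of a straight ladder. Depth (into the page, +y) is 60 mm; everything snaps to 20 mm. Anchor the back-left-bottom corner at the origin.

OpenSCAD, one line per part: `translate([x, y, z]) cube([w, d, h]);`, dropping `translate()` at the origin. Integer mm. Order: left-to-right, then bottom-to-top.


cube([60, 60, 1380]);
translate([60, 0, 180]) cube([100, 60, 60]);
translate([60, 0, 360]) cube([100, 60, 60]);
translate([60, 0, 540]) cube([100, 60, 60]);
translate([60, 0, 720]) cube([100, 60, 60]);
translate([60, 0, 900]) cube([100, 60, 60]);
translate([60, 0, 1080]) cube([100, 60, 60]);
translate([160, 0, 0]) cube([60, 60, 1380]);
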